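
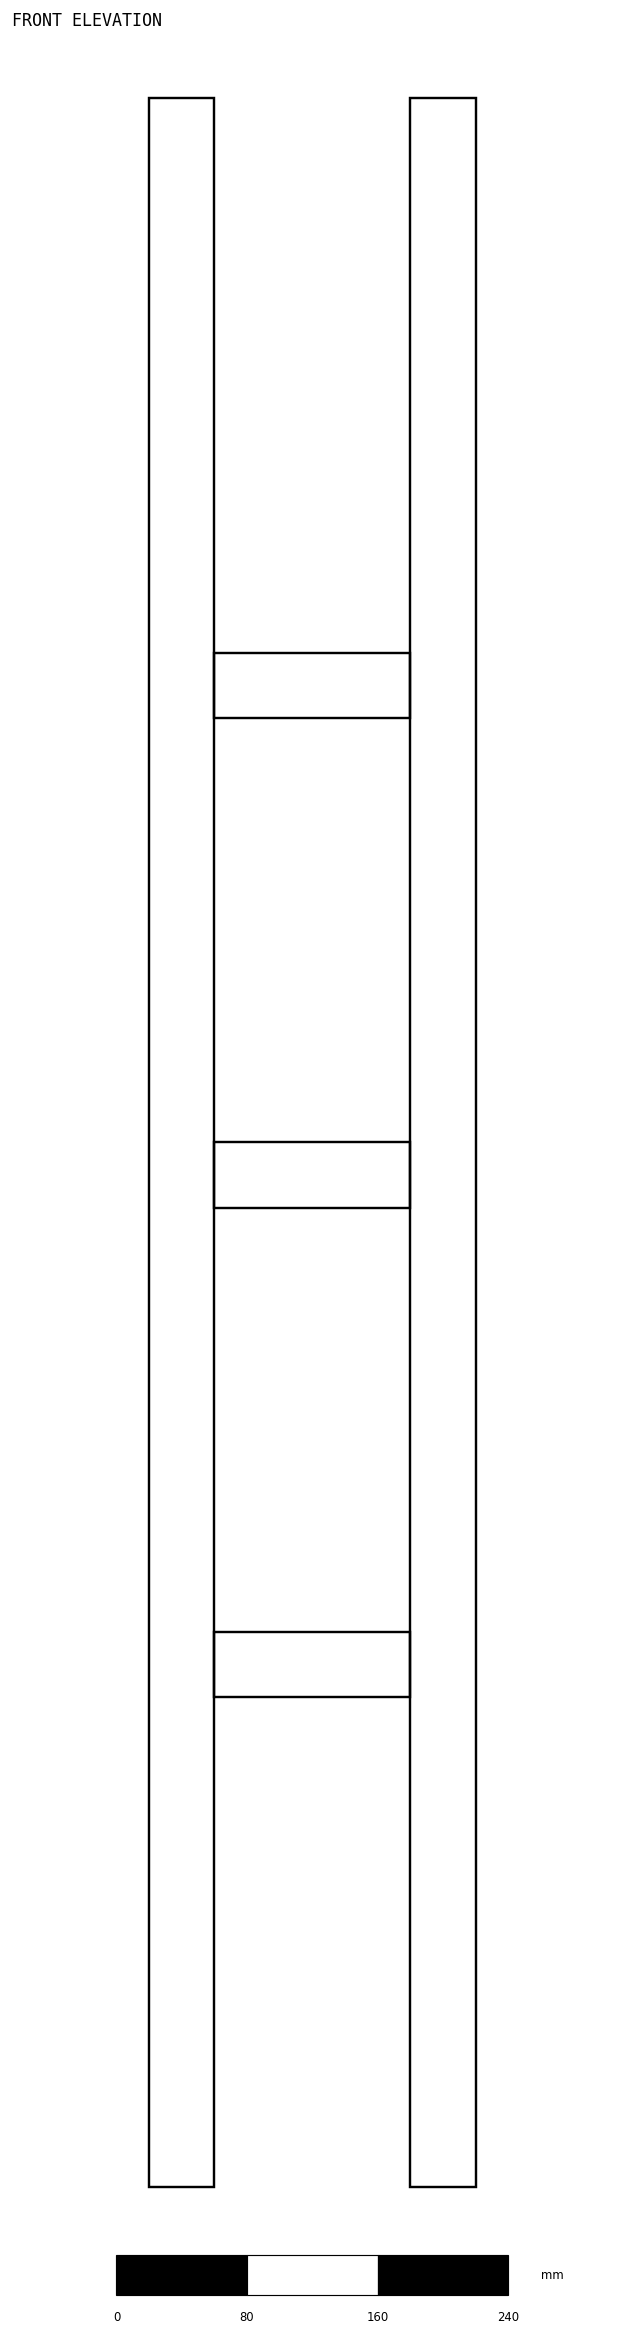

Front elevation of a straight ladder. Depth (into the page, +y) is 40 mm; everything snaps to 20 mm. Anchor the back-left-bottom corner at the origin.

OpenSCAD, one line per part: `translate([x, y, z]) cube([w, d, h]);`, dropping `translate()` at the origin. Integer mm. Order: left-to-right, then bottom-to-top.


cube([40, 40, 1280]);
translate([40, 0, 300]) cube([120, 40, 40]);
translate([40, 0, 600]) cube([120, 40, 40]);
translate([40, 0, 900]) cube([120, 40, 40]);
translate([160, 0, 0]) cube([40, 40, 1280]);


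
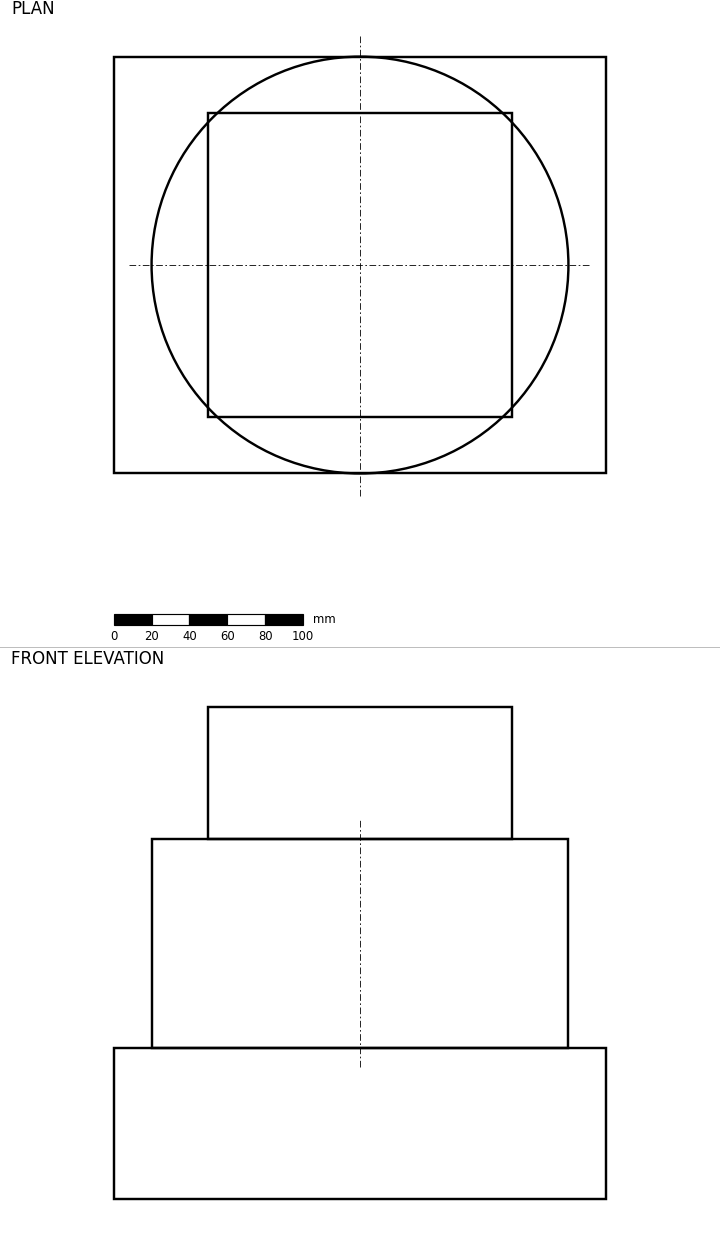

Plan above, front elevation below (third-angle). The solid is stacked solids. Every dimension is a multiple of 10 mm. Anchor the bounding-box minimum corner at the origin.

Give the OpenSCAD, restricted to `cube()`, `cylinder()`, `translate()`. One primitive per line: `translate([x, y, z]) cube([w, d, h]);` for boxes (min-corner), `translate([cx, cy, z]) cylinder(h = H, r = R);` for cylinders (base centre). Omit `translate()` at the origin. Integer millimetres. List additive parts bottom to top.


cube([260, 220, 80]);
translate([130, 110, 80]) cylinder(h = 110, r = 110);
translate([50, 30, 190]) cube([160, 160, 70]);


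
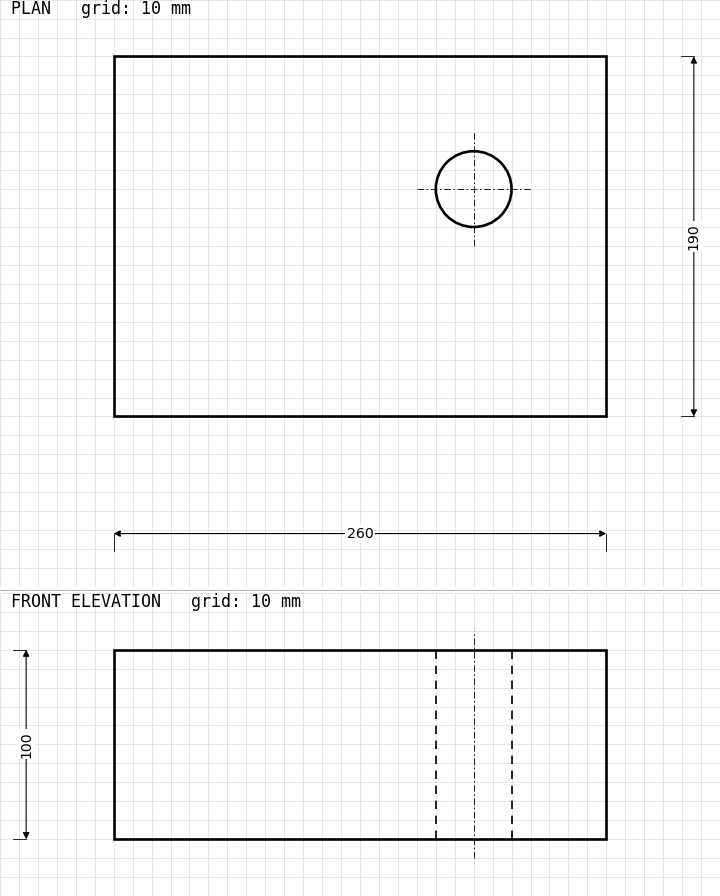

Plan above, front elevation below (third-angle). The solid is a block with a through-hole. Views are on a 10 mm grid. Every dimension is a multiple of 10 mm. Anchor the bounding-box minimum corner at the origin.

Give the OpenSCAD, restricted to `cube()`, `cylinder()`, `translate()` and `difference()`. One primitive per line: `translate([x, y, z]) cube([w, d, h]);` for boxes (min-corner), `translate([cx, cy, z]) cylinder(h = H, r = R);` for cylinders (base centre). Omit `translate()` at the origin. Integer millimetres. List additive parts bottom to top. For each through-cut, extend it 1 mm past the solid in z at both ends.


difference() {
  cube([260, 190, 100]);
  translate([190, 120, -1]) cylinder(h = 102, r = 20);
}


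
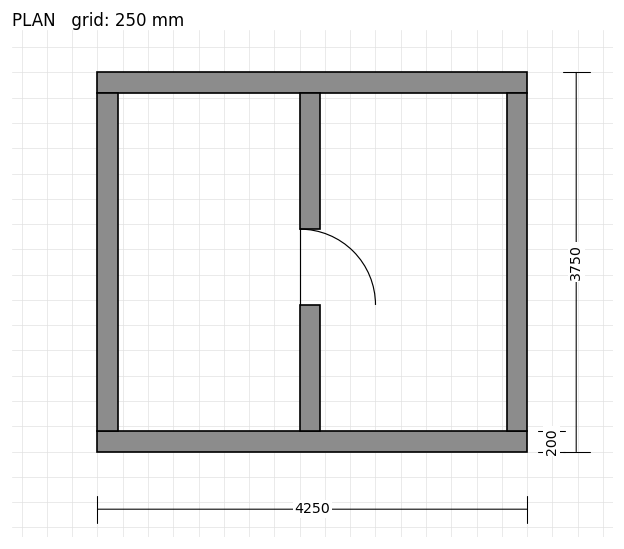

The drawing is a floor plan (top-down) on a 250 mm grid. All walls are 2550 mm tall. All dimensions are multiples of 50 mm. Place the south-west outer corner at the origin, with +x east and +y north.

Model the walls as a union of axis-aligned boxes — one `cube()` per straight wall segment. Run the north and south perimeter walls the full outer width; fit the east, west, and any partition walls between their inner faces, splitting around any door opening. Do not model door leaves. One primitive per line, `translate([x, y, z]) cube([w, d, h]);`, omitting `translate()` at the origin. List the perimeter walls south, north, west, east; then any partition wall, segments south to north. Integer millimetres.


cube([4250, 200, 2550]);
translate([0, 3550, 0]) cube([4250, 200, 2550]);
translate([0, 200, 0]) cube([200, 3350, 2550]);
translate([4050, 200, 0]) cube([200, 3350, 2550]);
translate([2000, 200, 0]) cube([200, 1250, 2550]);
translate([2000, 2200, 0]) cube([200, 1350, 2550]);


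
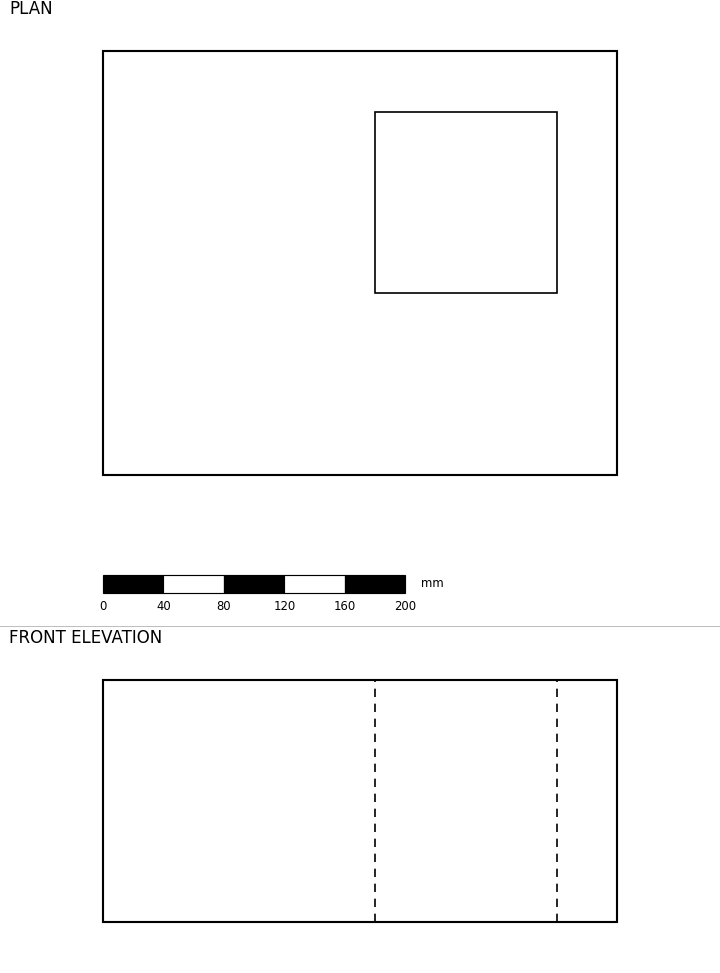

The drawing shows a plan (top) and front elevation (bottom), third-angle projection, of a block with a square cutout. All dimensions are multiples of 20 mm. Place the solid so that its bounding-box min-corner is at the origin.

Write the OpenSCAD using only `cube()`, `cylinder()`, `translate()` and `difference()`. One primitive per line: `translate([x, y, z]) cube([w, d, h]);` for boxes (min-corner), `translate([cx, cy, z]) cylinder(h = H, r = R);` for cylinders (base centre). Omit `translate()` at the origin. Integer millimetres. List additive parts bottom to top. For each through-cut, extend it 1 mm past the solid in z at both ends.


difference() {
  cube([340, 280, 160]);
  translate([180, 120, -1]) cube([120, 120, 162]);
}


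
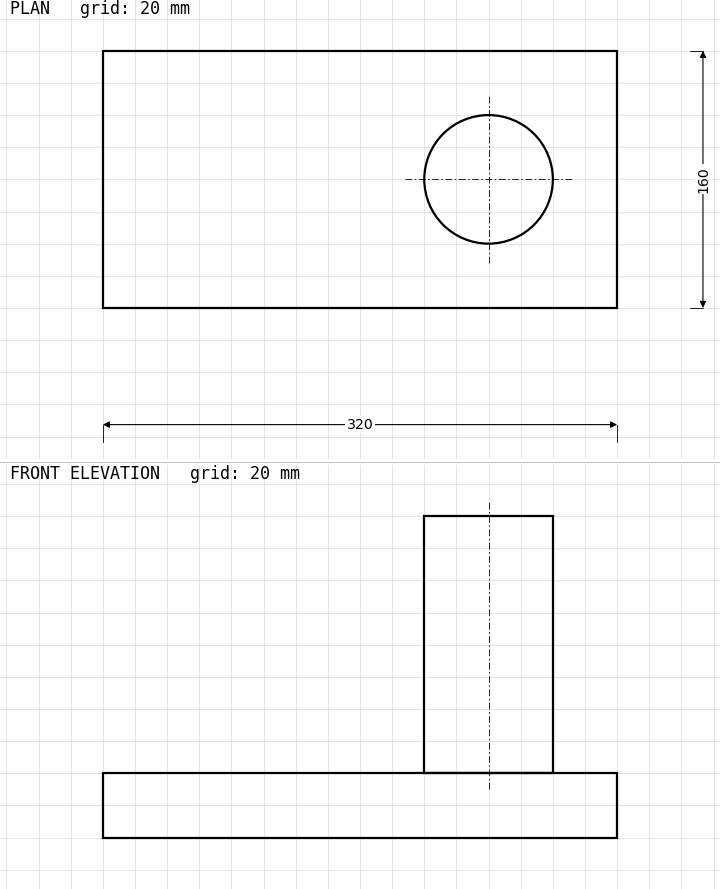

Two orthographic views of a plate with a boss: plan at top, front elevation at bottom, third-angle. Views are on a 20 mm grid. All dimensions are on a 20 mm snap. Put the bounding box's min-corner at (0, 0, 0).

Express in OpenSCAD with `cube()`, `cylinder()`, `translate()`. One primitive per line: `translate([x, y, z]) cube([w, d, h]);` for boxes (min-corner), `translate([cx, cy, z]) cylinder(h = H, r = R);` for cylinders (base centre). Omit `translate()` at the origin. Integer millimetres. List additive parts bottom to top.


cube([320, 160, 40]);
translate([240, 80, 40]) cylinder(h = 160, r = 40);


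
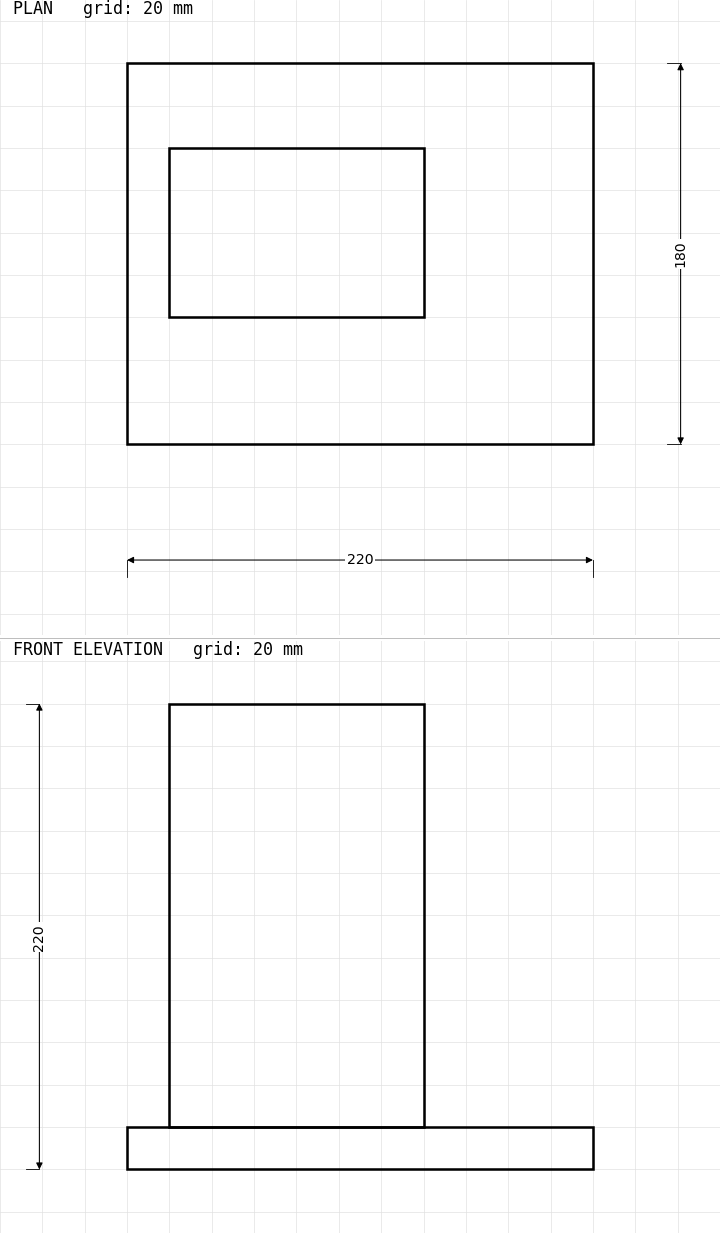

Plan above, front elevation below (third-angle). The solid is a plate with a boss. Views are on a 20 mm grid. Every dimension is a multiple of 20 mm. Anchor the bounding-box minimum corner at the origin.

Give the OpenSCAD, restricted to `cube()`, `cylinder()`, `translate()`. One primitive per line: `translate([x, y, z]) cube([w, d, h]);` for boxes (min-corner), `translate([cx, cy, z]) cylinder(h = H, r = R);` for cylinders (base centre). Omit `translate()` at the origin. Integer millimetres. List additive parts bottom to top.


cube([220, 180, 20]);
translate([20, 60, 20]) cube([120, 80, 200]);


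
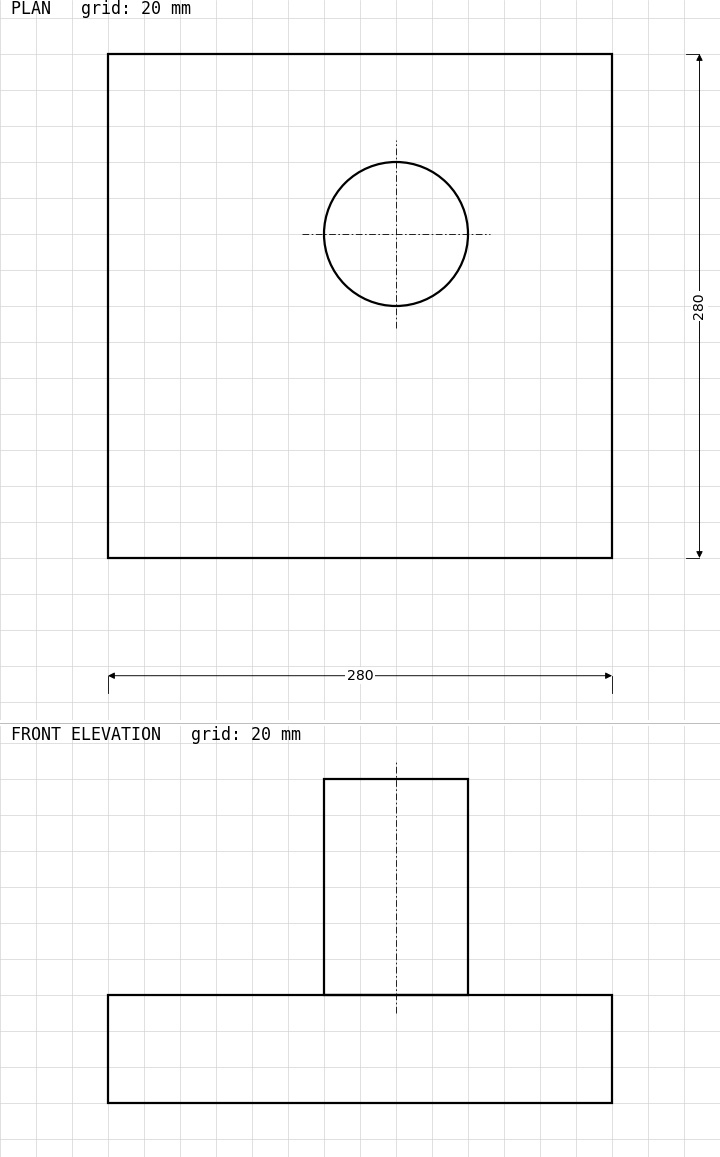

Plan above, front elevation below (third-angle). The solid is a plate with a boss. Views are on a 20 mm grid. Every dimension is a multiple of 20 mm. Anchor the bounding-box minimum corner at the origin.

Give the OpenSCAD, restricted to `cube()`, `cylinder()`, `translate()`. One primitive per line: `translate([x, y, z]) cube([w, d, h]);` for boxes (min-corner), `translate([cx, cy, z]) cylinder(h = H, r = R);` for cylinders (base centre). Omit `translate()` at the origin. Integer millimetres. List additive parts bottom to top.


cube([280, 280, 60]);
translate([160, 180, 60]) cylinder(h = 120, r = 40);


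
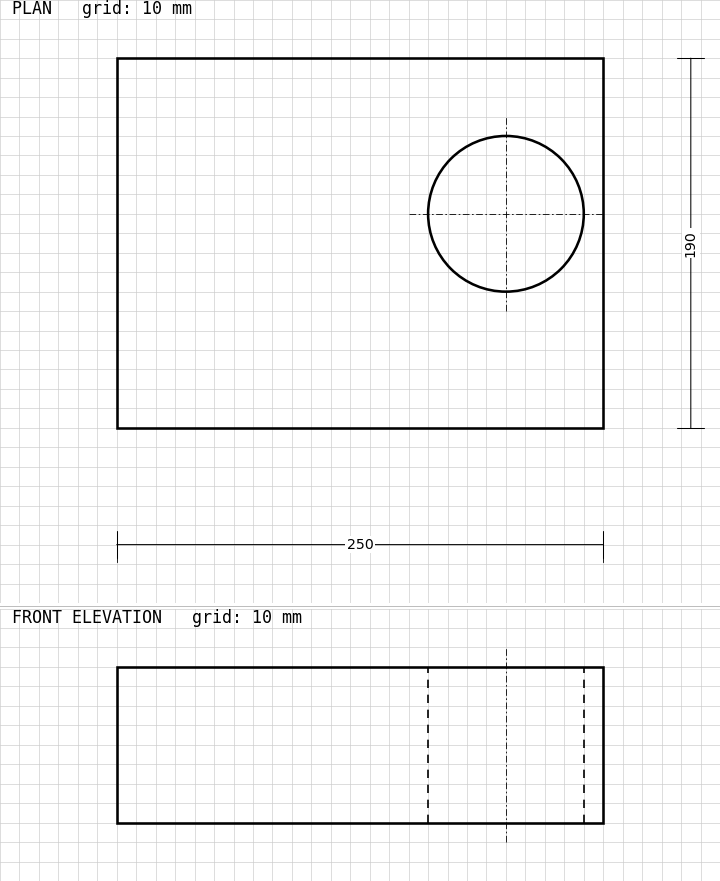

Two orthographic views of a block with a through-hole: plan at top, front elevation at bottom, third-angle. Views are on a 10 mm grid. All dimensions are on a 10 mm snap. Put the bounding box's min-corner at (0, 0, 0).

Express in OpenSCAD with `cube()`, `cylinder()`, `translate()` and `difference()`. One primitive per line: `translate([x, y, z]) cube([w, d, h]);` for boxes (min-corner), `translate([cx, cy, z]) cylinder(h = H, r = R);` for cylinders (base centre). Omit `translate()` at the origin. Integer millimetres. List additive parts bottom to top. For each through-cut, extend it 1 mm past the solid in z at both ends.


difference() {
  cube([250, 190, 80]);
  translate([200, 110, -1]) cylinder(h = 82, r = 40);
}


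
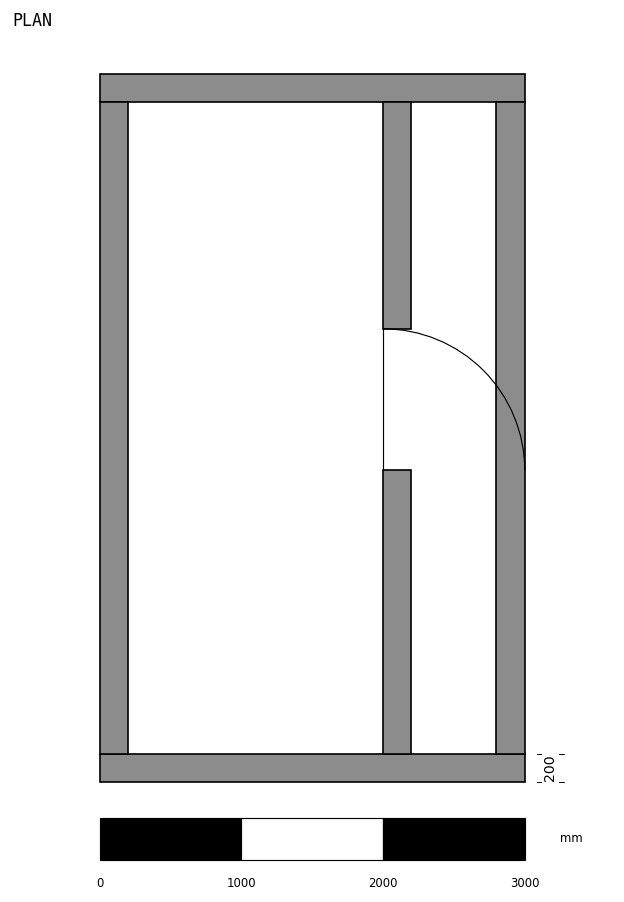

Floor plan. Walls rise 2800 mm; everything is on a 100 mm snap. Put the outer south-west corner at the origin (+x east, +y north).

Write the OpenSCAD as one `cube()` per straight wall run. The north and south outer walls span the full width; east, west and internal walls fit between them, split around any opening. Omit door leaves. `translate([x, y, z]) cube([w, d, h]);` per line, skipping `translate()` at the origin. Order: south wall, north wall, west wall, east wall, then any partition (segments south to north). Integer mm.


cube([3000, 200, 2800]);
translate([0, 4800, 0]) cube([3000, 200, 2800]);
translate([0, 200, 0]) cube([200, 4600, 2800]);
translate([2800, 200, 0]) cube([200, 4600, 2800]);
translate([2000, 200, 0]) cube([200, 2000, 2800]);
translate([2000, 3200, 0]) cube([200, 1600, 2800]);


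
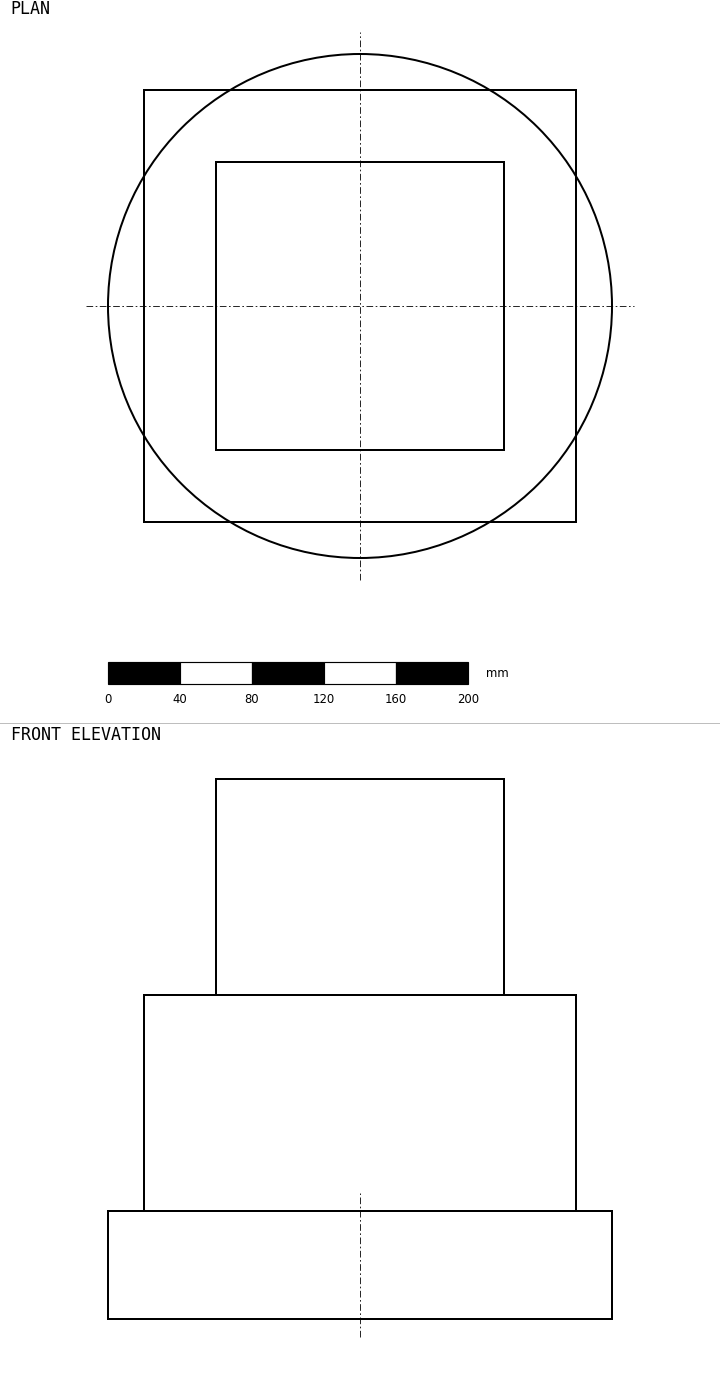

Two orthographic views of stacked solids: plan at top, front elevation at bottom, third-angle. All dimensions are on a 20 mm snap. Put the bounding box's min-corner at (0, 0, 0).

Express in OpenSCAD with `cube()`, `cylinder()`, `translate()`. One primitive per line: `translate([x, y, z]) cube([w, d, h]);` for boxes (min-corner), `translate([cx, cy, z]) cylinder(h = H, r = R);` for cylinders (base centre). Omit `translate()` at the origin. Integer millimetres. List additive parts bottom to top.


translate([140, 140, 0]) cylinder(h = 60, r = 140);
translate([20, 20, 60]) cube([240, 240, 120]);
translate([60, 60, 180]) cube([160, 160, 120]);


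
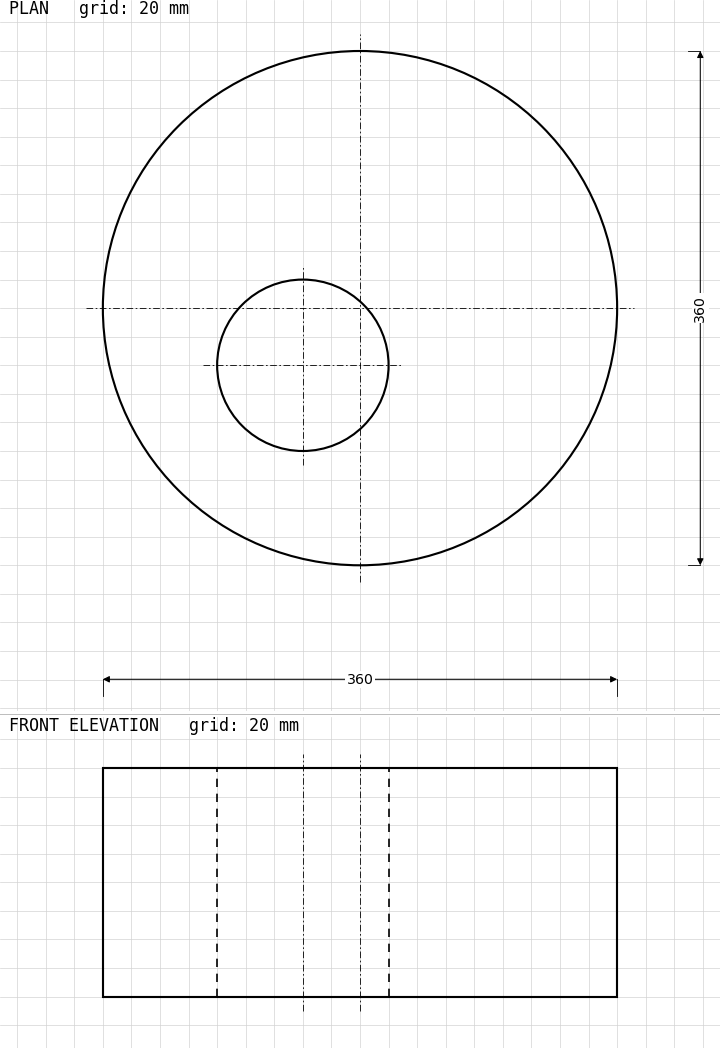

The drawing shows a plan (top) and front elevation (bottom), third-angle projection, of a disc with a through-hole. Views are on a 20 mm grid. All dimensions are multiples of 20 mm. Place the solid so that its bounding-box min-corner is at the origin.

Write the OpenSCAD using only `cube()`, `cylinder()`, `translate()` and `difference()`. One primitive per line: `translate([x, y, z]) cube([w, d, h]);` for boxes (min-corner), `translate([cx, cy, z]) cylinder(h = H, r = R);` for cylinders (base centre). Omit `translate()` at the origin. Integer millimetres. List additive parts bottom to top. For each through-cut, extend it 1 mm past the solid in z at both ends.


difference() {
  translate([180, 180, 0]) cylinder(h = 160, r = 180);
  translate([140, 140, -1]) cylinder(h = 162, r = 60);
}


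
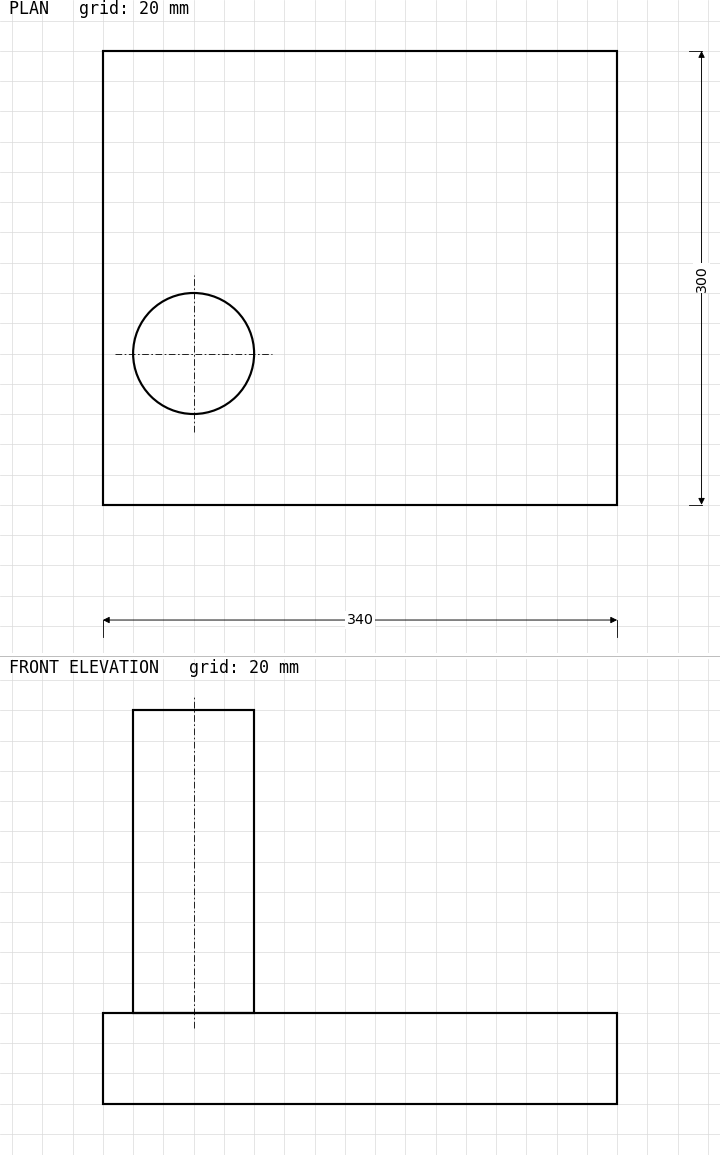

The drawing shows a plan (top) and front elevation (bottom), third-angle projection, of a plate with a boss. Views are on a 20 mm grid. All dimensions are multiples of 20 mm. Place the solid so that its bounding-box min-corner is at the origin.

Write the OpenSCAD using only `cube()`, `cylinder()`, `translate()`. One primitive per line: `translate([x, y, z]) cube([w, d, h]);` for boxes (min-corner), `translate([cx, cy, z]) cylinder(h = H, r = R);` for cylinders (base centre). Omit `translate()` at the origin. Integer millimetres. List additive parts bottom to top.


cube([340, 300, 60]);
translate([60, 100, 60]) cylinder(h = 200, r = 40);


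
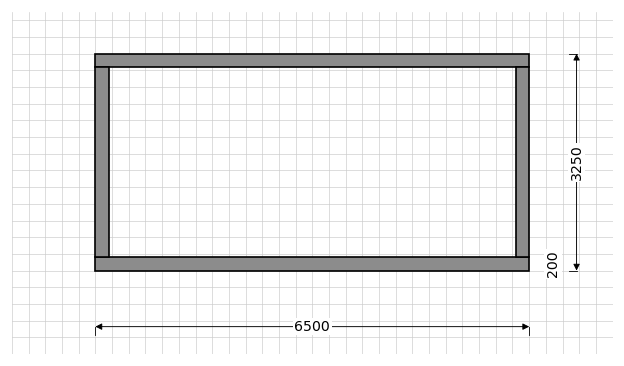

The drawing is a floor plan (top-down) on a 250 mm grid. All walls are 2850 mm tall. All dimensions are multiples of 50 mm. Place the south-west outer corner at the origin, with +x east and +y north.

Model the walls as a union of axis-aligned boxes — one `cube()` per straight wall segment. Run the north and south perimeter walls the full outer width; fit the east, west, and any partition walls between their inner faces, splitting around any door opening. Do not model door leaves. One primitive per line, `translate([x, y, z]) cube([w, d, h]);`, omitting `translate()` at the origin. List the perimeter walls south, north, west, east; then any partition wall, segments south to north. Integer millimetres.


cube([6500, 200, 2850]);
translate([0, 3050, 0]) cube([6500, 200, 2850]);
translate([0, 200, 0]) cube([200, 2850, 2850]);
translate([6300, 200, 0]) cube([200, 2850, 2850]);


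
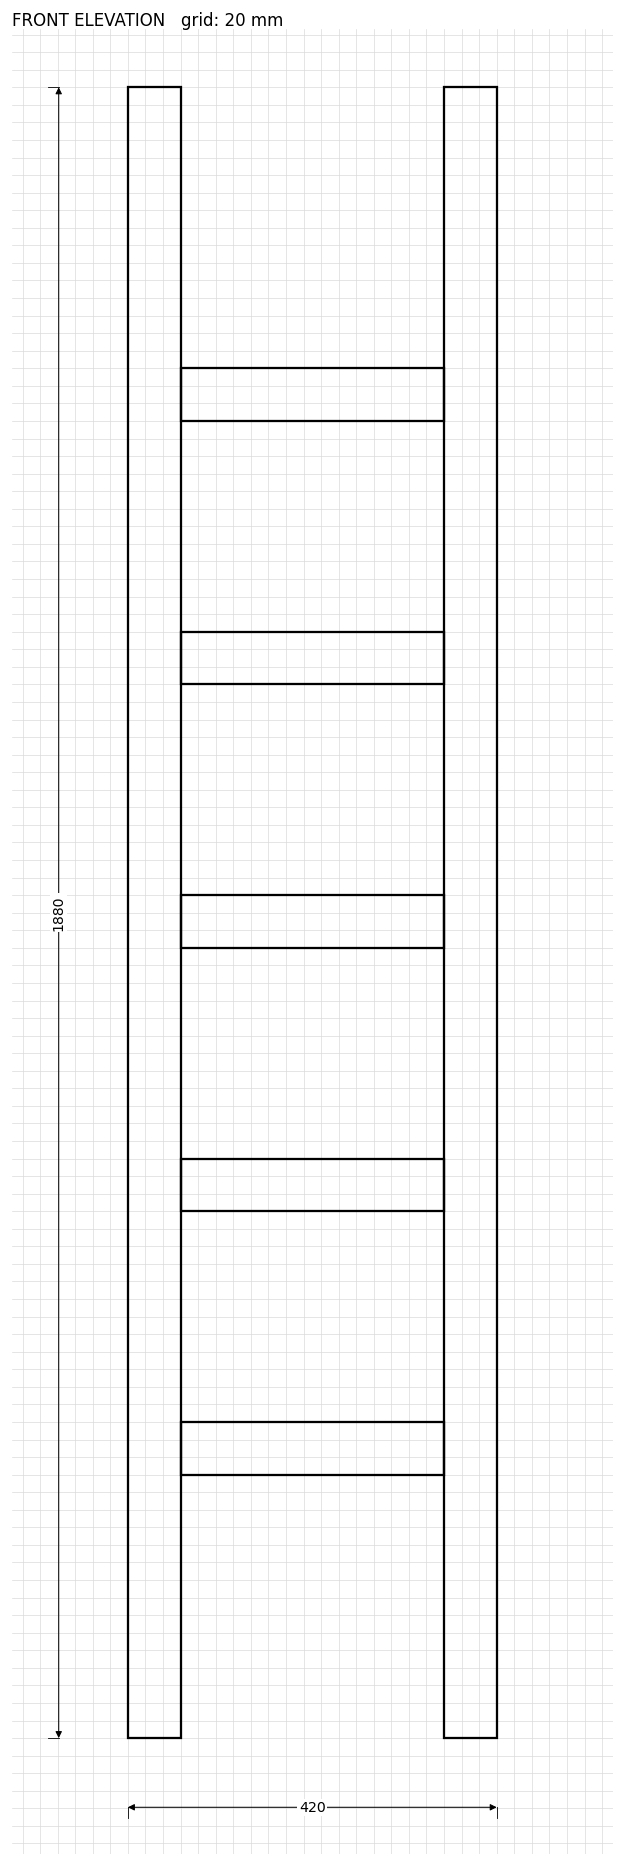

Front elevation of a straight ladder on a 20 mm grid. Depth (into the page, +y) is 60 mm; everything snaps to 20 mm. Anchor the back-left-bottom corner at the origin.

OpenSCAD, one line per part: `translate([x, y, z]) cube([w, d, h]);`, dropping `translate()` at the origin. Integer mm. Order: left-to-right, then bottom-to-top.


cube([60, 60, 1880]);
translate([60, 0, 300]) cube([300, 60, 60]);
translate([60, 0, 600]) cube([300, 60, 60]);
translate([60, 0, 900]) cube([300, 60, 60]);
translate([60, 0, 1200]) cube([300, 60, 60]);
translate([60, 0, 1500]) cube([300, 60, 60]);
translate([360, 0, 0]) cube([60, 60, 1880]);


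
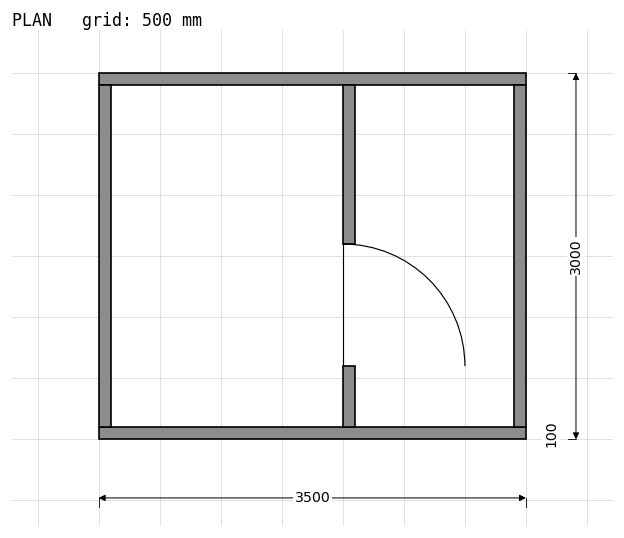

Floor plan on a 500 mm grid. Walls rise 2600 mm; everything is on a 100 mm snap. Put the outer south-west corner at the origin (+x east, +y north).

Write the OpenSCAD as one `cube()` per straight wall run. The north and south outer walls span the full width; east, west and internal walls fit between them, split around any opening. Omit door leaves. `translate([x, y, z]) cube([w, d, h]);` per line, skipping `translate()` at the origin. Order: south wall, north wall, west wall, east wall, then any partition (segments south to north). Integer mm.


cube([3500, 100, 2600]);
translate([0, 2900, 0]) cube([3500, 100, 2600]);
translate([0, 100, 0]) cube([100, 2800, 2600]);
translate([3400, 100, 0]) cube([100, 2800, 2600]);
translate([2000, 100, 0]) cube([100, 500, 2600]);
translate([2000, 1600, 0]) cube([100, 1300, 2600]);


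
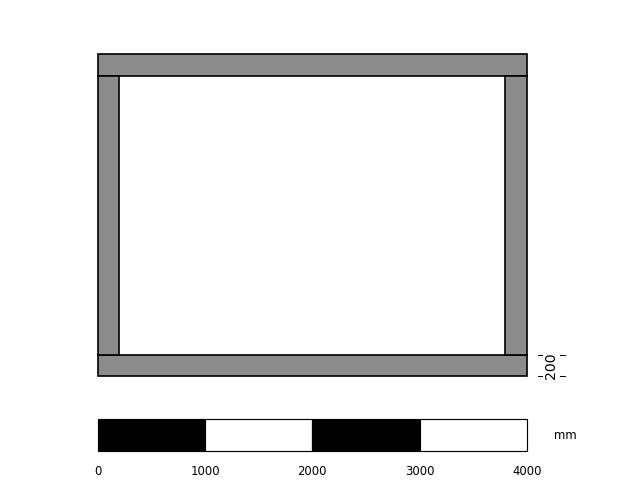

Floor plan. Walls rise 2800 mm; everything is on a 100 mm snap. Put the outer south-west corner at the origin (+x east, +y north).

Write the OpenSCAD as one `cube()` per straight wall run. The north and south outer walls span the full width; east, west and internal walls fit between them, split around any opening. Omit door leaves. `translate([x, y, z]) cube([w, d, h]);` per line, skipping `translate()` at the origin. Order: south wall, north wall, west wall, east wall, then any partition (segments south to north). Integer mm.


cube([4000, 200, 2800]);
translate([0, 2800, 0]) cube([4000, 200, 2800]);
translate([0, 200, 0]) cube([200, 2600, 2800]);
translate([3800, 200, 0]) cube([200, 2600, 2800]);


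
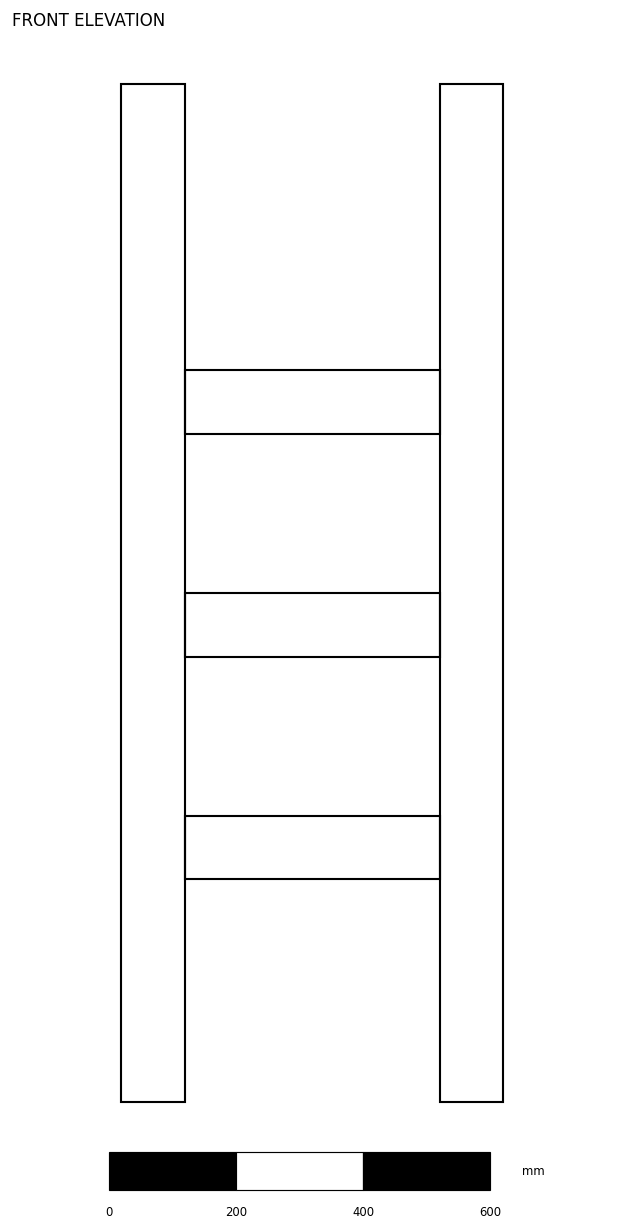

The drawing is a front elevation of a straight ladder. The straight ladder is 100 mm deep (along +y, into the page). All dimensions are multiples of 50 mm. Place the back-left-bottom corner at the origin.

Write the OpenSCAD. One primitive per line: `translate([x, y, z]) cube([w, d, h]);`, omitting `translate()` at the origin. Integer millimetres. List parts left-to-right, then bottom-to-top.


cube([100, 100, 1600]);
translate([100, 0, 350]) cube([400, 100, 100]);
translate([100, 0, 700]) cube([400, 100, 100]);
translate([100, 0, 1050]) cube([400, 100, 100]);
translate([500, 0, 0]) cube([100, 100, 1600]);


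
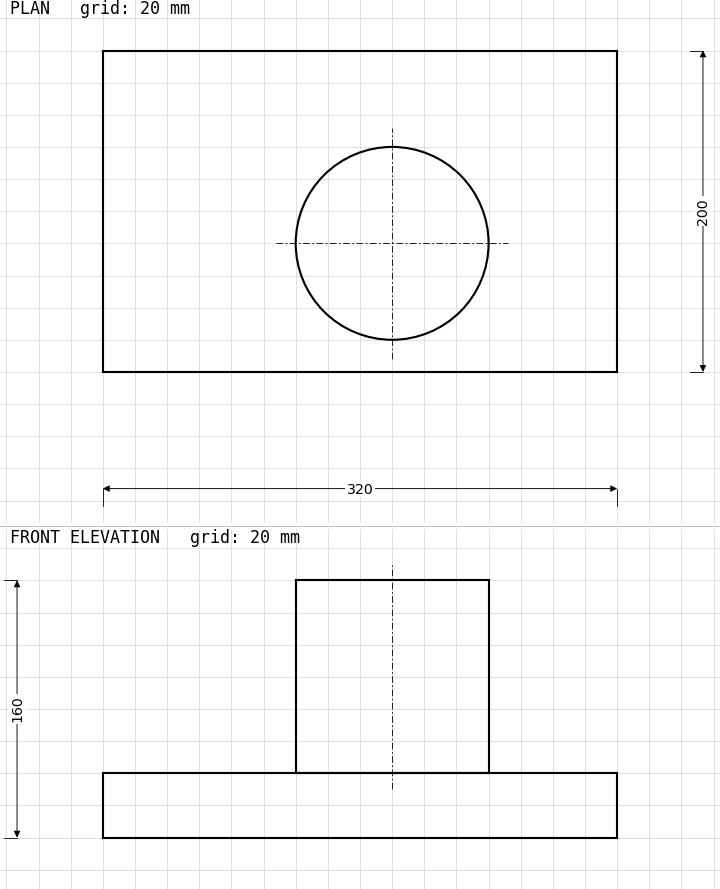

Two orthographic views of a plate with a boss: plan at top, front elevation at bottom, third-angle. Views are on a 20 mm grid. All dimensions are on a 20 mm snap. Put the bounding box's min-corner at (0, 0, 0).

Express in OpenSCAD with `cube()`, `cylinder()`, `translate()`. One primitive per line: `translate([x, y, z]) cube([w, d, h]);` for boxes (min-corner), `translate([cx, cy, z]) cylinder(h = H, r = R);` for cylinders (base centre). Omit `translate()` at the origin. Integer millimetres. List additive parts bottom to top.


cube([320, 200, 40]);
translate([180, 80, 40]) cylinder(h = 120, r = 60);


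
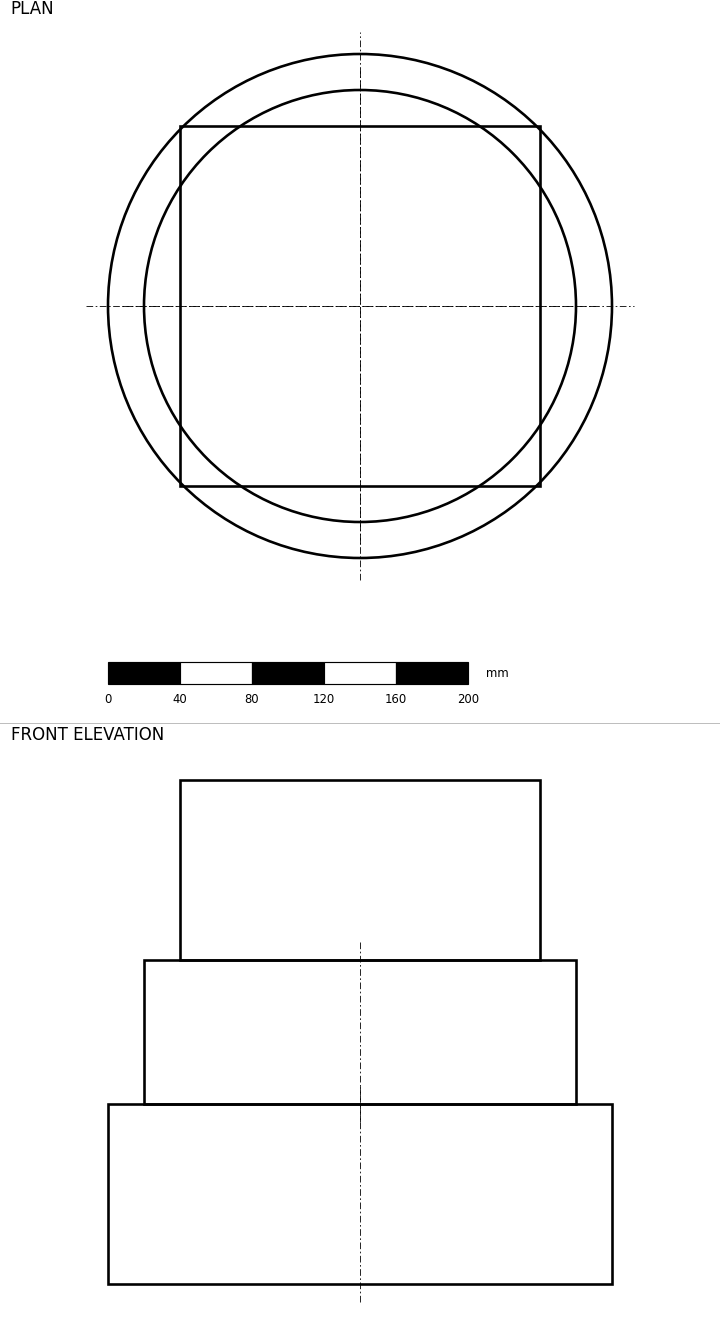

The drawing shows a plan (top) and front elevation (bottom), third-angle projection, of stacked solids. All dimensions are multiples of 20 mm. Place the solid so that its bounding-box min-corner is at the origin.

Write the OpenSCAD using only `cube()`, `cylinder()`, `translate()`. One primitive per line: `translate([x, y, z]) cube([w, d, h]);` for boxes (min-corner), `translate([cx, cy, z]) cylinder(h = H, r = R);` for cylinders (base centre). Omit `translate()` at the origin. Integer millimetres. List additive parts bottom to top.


translate([140, 140, 0]) cylinder(h = 100, r = 140);
translate([140, 140, 100]) cylinder(h = 80, r = 120);
translate([40, 40, 180]) cube([200, 200, 100]);


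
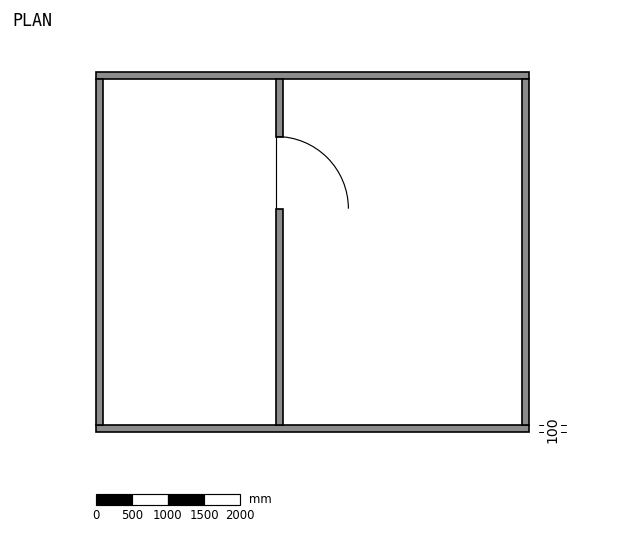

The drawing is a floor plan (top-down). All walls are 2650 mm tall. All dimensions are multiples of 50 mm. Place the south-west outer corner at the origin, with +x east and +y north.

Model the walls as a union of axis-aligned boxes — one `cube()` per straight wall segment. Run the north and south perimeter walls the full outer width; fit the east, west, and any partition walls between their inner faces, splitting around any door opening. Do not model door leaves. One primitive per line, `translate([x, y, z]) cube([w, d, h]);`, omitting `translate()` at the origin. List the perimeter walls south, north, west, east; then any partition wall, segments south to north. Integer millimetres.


cube([6000, 100, 2650]);
translate([0, 4900, 0]) cube([6000, 100, 2650]);
translate([0, 100, 0]) cube([100, 4800, 2650]);
translate([5900, 100, 0]) cube([100, 4800, 2650]);
translate([2500, 100, 0]) cube([100, 3000, 2650]);
translate([2500, 4100, 0]) cube([100, 800, 2650]);


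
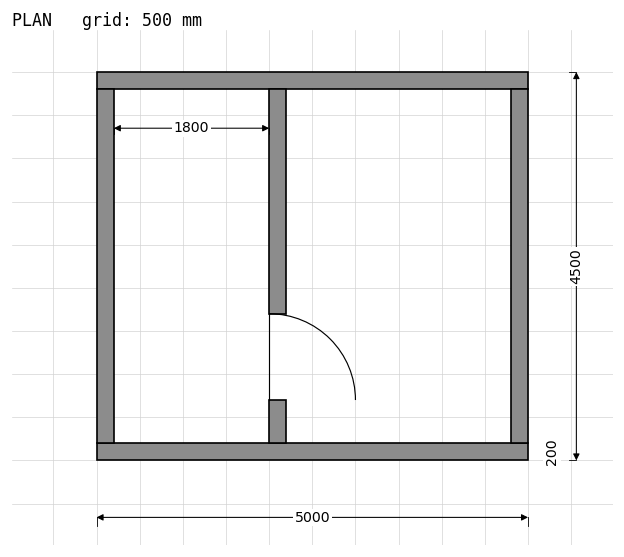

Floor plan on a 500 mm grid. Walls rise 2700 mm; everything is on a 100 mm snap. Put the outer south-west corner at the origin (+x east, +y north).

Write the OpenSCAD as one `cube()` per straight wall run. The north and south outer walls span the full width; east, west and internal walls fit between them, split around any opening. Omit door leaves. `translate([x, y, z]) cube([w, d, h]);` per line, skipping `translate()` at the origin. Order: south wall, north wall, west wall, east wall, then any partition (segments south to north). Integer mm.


cube([5000, 200, 2700]);
translate([0, 4300, 0]) cube([5000, 200, 2700]);
translate([0, 200, 0]) cube([200, 4100, 2700]);
translate([4800, 200, 0]) cube([200, 4100, 2700]);
translate([2000, 200, 0]) cube([200, 500, 2700]);
translate([2000, 1700, 0]) cube([200, 2600, 2700]);


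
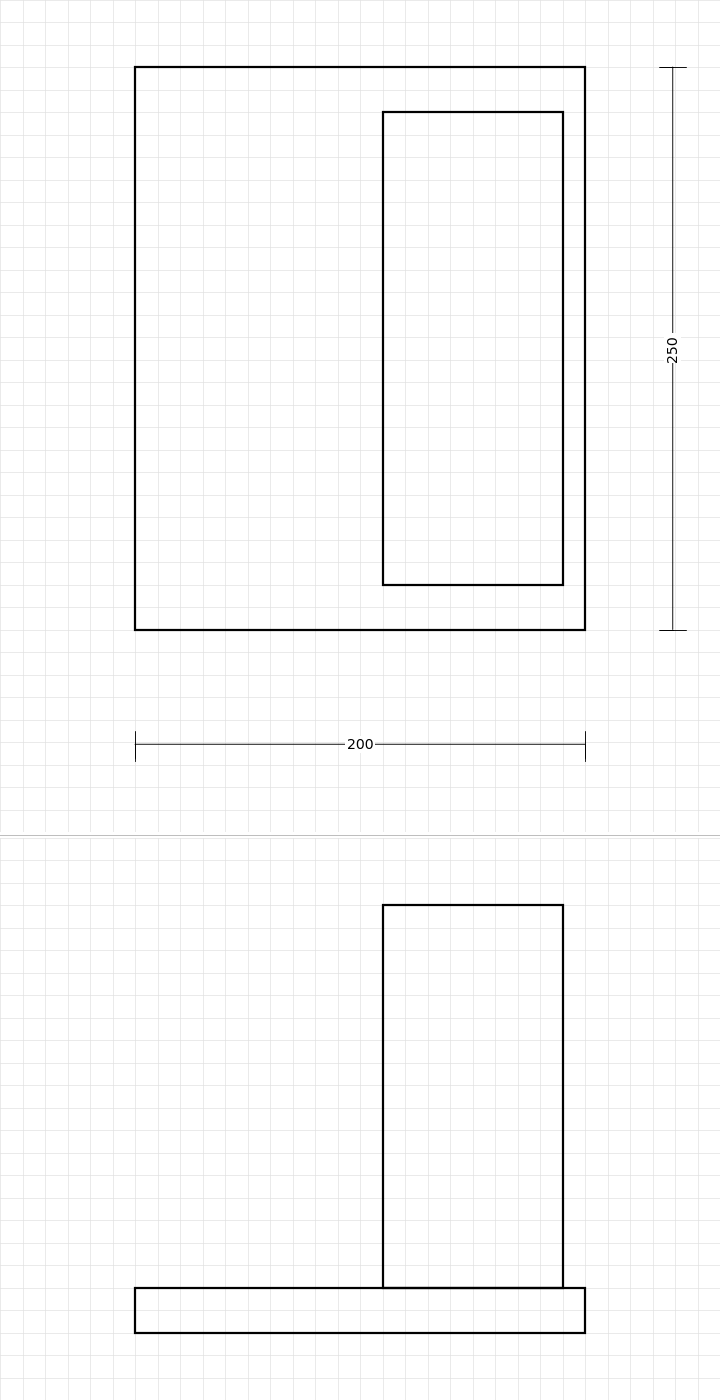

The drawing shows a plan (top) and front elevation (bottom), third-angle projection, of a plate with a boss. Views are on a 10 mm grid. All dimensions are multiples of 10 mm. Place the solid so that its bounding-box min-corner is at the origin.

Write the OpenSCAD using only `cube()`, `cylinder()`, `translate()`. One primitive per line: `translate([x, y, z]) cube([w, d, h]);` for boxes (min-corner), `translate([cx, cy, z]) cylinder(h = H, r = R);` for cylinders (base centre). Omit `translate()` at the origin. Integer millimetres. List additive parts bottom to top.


cube([200, 250, 20]);
translate([110, 20, 20]) cube([80, 210, 170]);


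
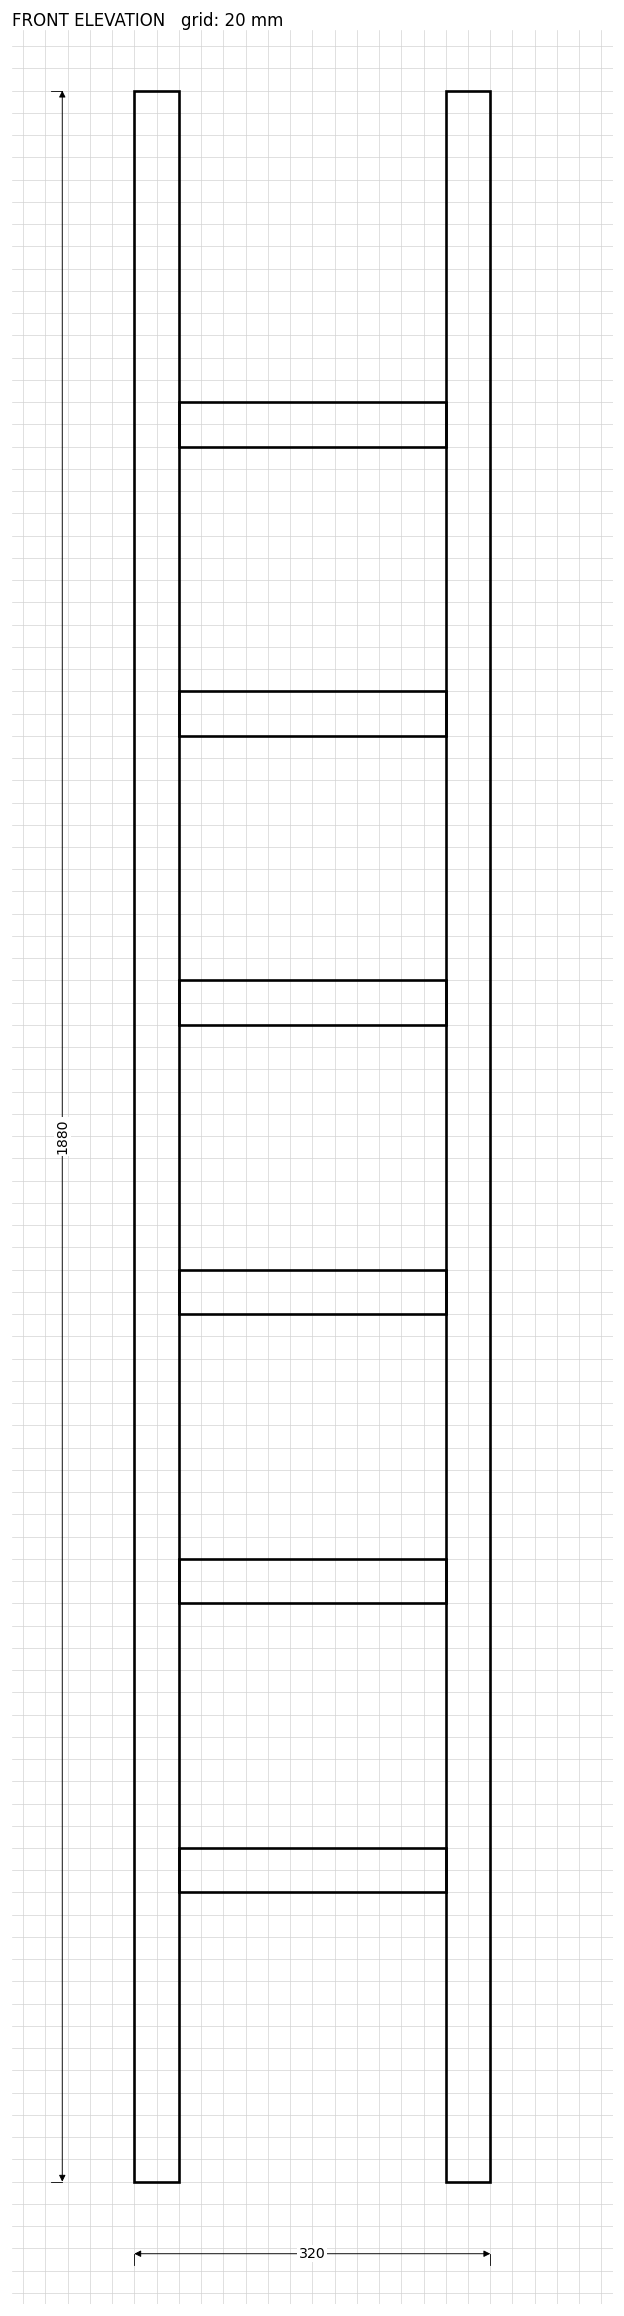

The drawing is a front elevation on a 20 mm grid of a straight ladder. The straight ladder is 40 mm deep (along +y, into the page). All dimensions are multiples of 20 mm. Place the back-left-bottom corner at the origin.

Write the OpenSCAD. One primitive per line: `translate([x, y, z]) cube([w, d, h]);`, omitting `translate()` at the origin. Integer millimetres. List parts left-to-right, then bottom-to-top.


cube([40, 40, 1880]);
translate([40, 0, 260]) cube([240, 40, 40]);
translate([40, 0, 520]) cube([240, 40, 40]);
translate([40, 0, 780]) cube([240, 40, 40]);
translate([40, 0, 1040]) cube([240, 40, 40]);
translate([40, 0, 1300]) cube([240, 40, 40]);
translate([40, 0, 1560]) cube([240, 40, 40]);
translate([280, 0, 0]) cube([40, 40, 1880]);


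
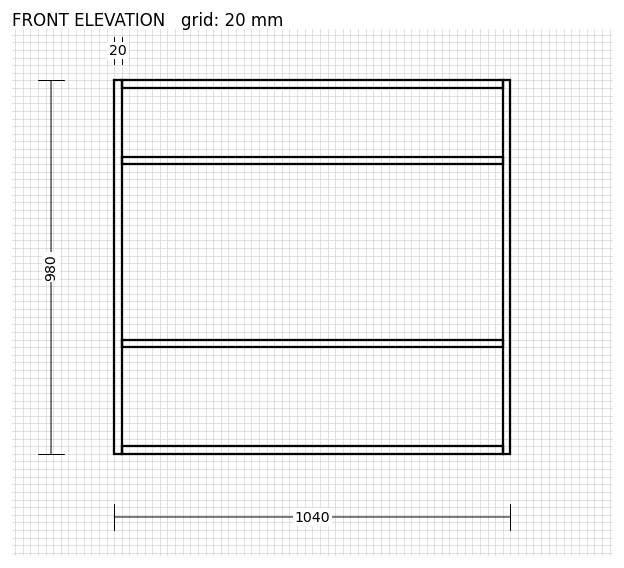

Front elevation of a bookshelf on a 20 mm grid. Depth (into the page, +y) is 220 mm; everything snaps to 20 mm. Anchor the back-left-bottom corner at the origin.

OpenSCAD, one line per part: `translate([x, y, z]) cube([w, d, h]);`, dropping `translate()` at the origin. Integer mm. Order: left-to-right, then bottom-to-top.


cube([20, 220, 980]);
translate([20, 0, 0]) cube([1000, 220, 20]);
translate([20, 0, 280]) cube([1000, 220, 20]);
translate([20, 0, 760]) cube([1000, 220, 20]);
translate([20, 0, 960]) cube([1000, 220, 20]);
translate([1020, 0, 0]) cube([20, 220, 980]);


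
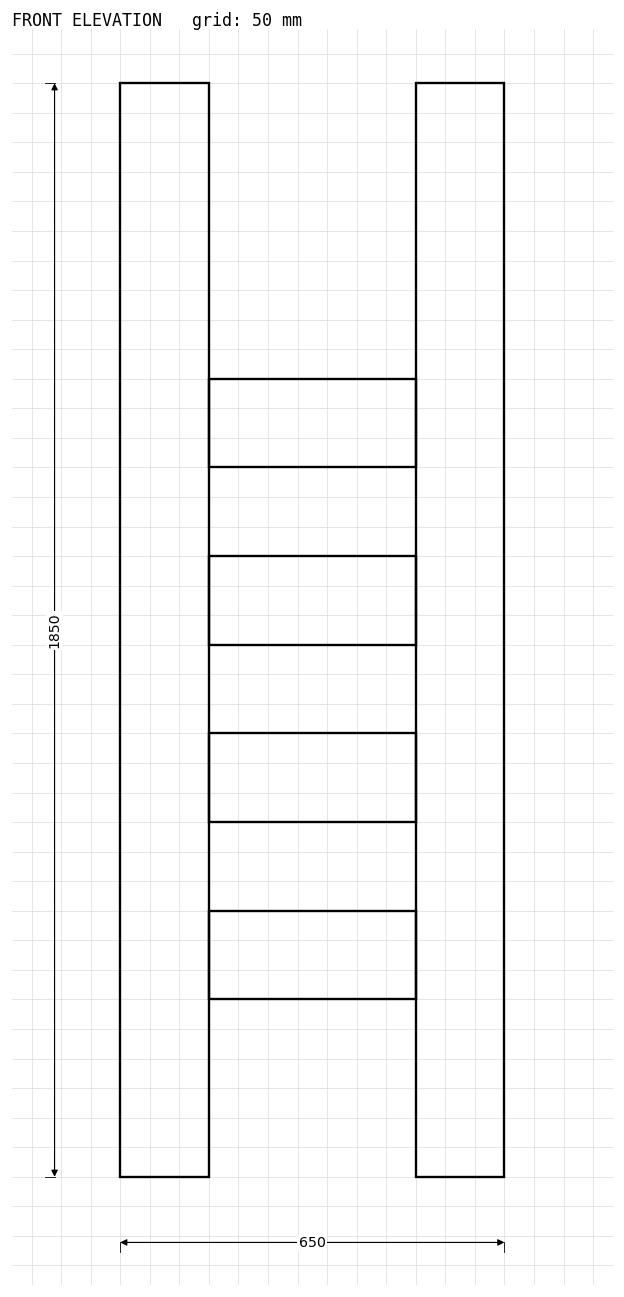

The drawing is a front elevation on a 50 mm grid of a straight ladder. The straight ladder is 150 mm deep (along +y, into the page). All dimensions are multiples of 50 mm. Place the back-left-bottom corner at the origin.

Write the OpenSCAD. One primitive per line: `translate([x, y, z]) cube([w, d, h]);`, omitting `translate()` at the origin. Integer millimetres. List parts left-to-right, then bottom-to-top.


cube([150, 150, 1850]);
translate([150, 0, 300]) cube([350, 150, 150]);
translate([150, 0, 600]) cube([350, 150, 150]);
translate([150, 0, 900]) cube([350, 150, 150]);
translate([150, 0, 1200]) cube([350, 150, 150]);
translate([500, 0, 0]) cube([150, 150, 1850]);


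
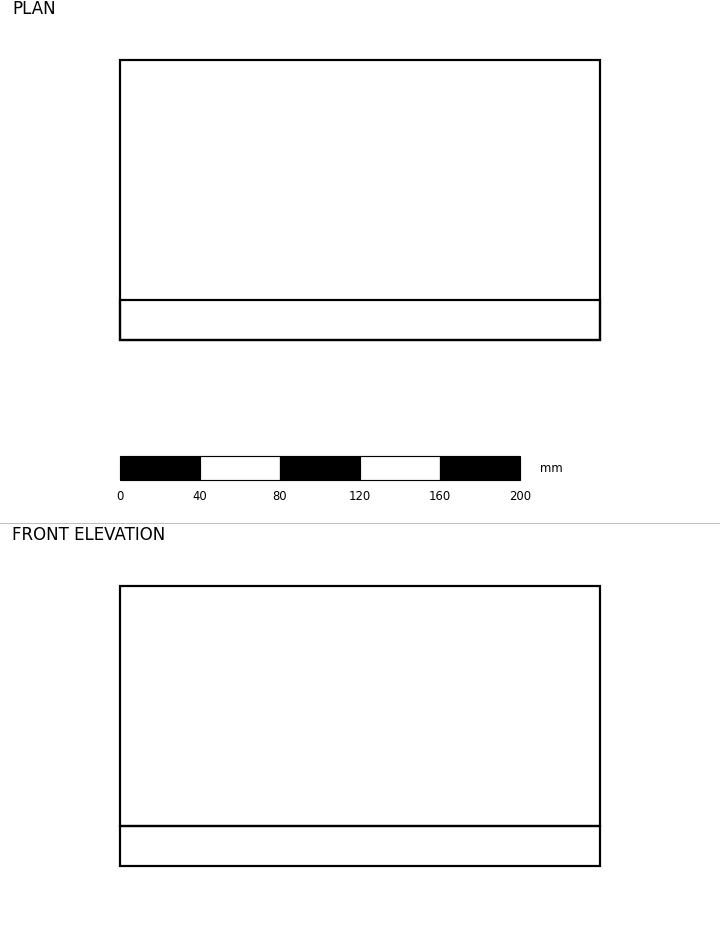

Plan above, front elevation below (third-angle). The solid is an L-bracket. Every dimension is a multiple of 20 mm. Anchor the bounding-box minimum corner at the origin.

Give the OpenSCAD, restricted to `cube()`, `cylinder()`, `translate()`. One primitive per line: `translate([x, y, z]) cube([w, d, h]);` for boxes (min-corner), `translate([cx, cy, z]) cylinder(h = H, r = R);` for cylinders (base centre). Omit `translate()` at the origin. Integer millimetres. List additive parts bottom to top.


cube([240, 140, 20]);
translate([0, 0, 20]) cube([240, 20, 120]);


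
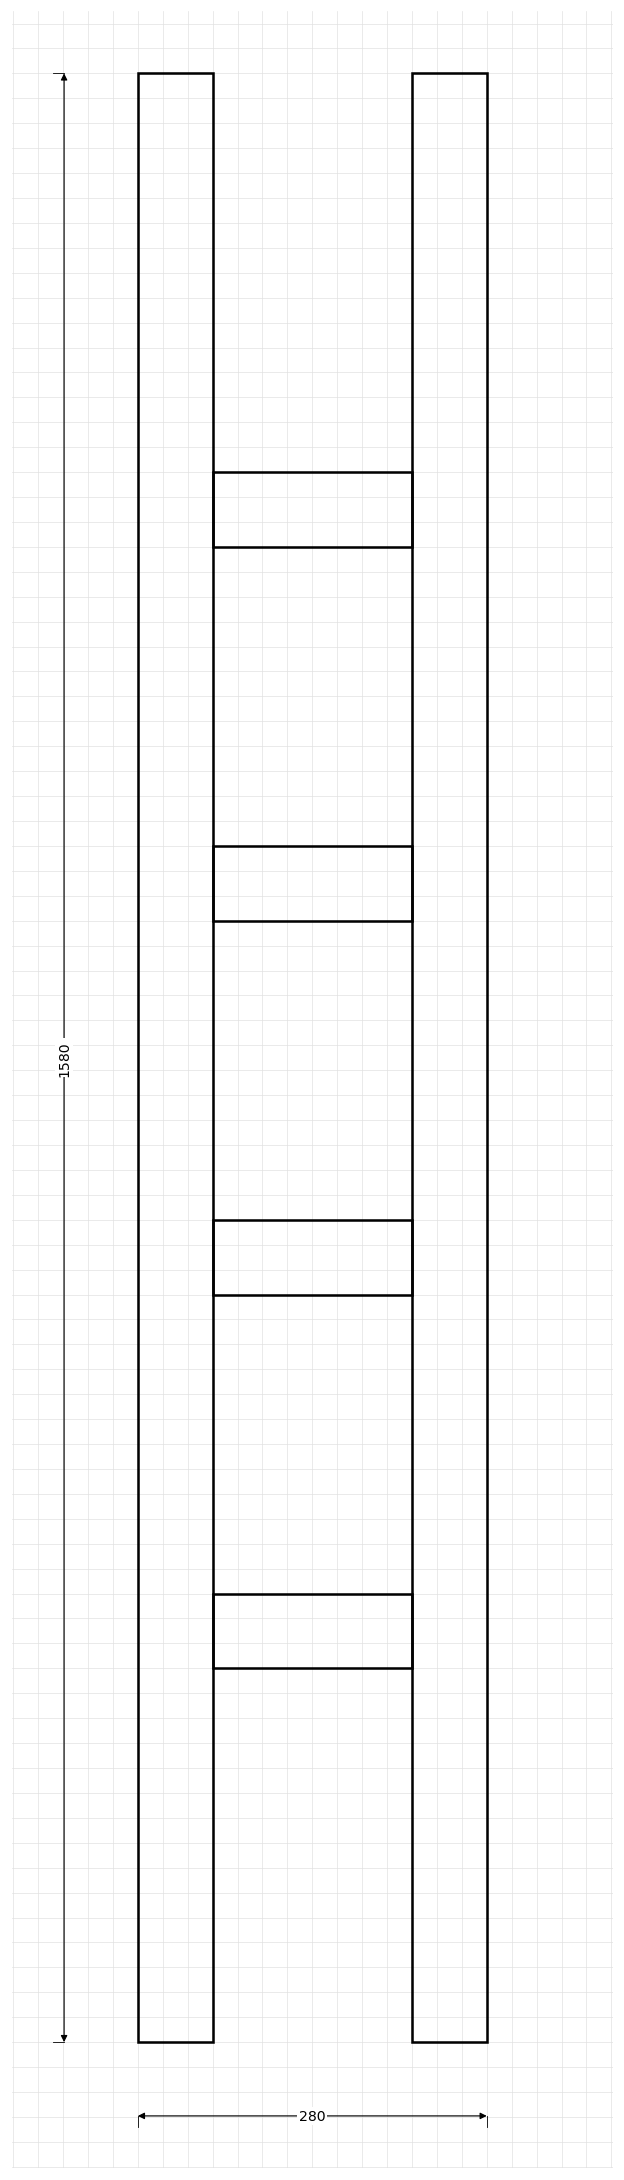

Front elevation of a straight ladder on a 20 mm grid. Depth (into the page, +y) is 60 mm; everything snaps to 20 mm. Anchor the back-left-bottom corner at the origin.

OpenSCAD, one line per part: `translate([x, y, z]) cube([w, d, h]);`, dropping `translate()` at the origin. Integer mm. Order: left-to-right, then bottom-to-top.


cube([60, 60, 1580]);
translate([60, 0, 300]) cube([160, 60, 60]);
translate([60, 0, 600]) cube([160, 60, 60]);
translate([60, 0, 900]) cube([160, 60, 60]);
translate([60, 0, 1200]) cube([160, 60, 60]);
translate([220, 0, 0]) cube([60, 60, 1580]);


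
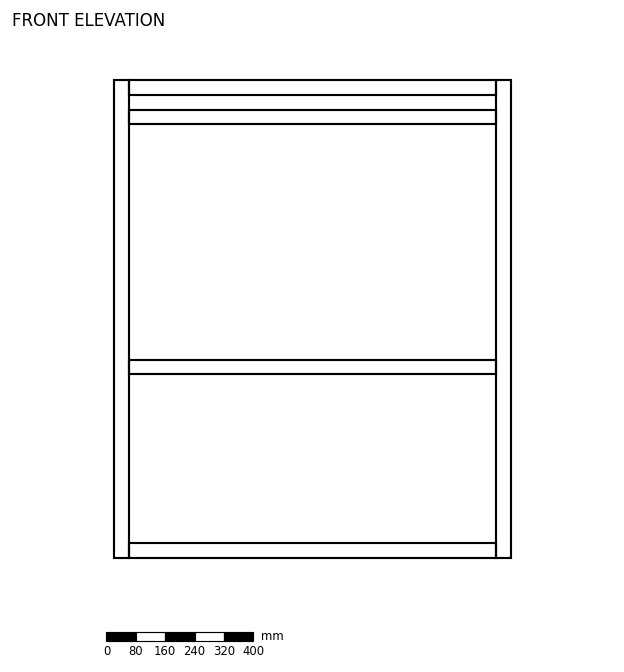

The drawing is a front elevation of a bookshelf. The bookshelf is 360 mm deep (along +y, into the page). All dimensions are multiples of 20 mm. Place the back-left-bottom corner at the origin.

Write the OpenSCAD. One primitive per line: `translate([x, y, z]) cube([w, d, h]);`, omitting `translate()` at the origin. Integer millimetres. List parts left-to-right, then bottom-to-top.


cube([40, 360, 1300]);
translate([40, 0, 0]) cube([1000, 360, 40]);
translate([40, 0, 500]) cube([1000, 360, 40]);
translate([40, 0, 1180]) cube([1000, 360, 40]);
translate([40, 0, 1260]) cube([1000, 360, 40]);
translate([1040, 0, 0]) cube([40, 360, 1300]);


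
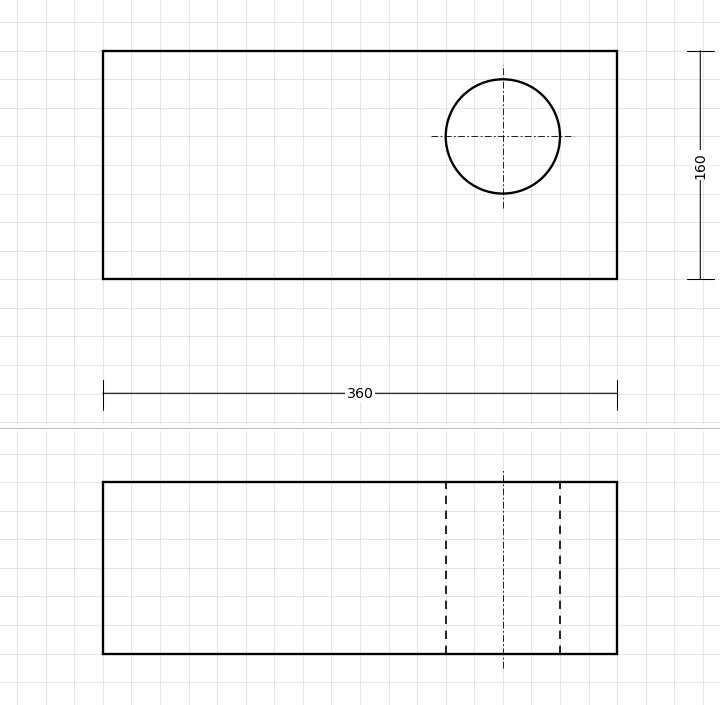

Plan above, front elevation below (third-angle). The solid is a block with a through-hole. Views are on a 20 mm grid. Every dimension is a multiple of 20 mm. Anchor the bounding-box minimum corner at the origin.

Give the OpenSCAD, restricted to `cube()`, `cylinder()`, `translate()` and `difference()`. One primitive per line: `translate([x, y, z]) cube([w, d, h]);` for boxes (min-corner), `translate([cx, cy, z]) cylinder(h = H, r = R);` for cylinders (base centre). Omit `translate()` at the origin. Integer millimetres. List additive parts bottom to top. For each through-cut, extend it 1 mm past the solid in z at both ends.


difference() {
  cube([360, 160, 120]);
  translate([280, 100, -1]) cylinder(h = 122, r = 40);
}


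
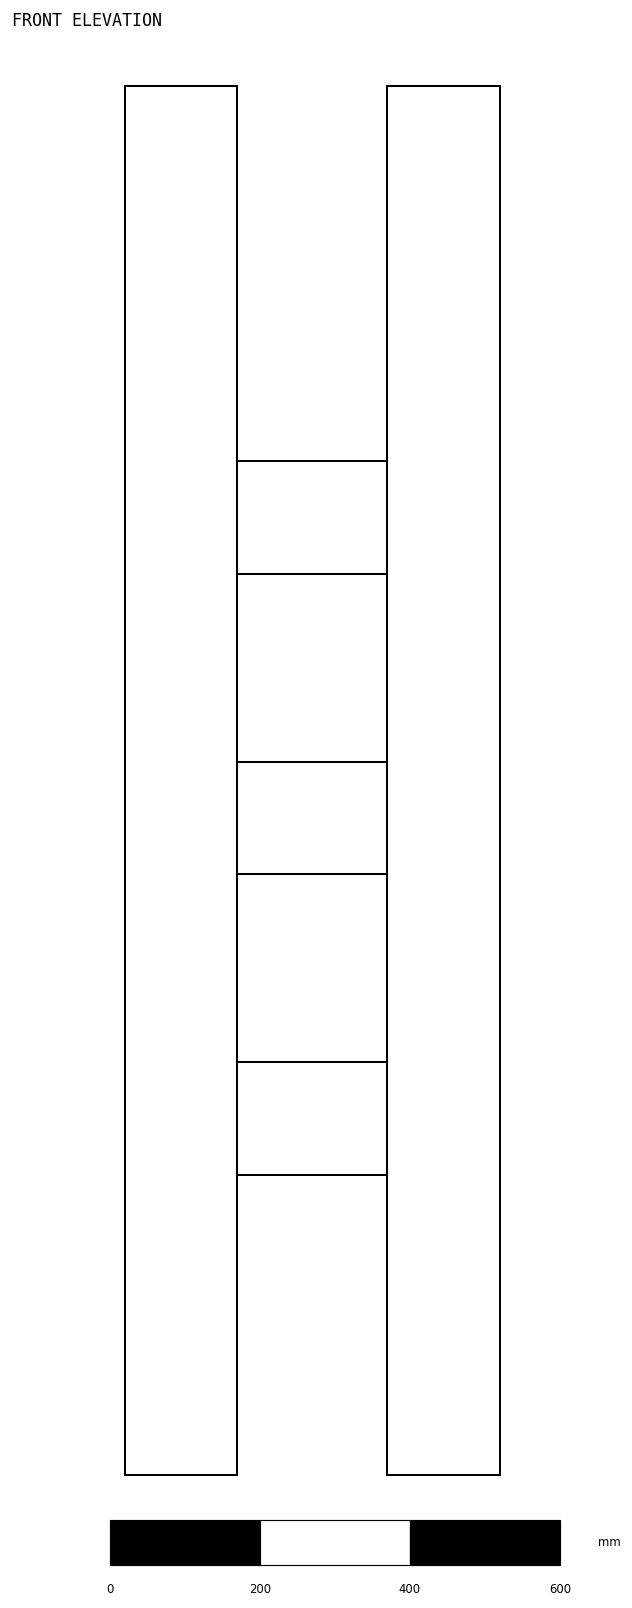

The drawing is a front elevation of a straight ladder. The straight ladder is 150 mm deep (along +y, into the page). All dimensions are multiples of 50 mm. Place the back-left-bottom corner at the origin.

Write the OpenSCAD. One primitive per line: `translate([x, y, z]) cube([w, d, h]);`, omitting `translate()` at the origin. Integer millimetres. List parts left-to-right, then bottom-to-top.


cube([150, 150, 1850]);
translate([150, 0, 400]) cube([200, 150, 150]);
translate([150, 0, 800]) cube([200, 150, 150]);
translate([150, 0, 1200]) cube([200, 150, 150]);
translate([350, 0, 0]) cube([150, 150, 1850]);


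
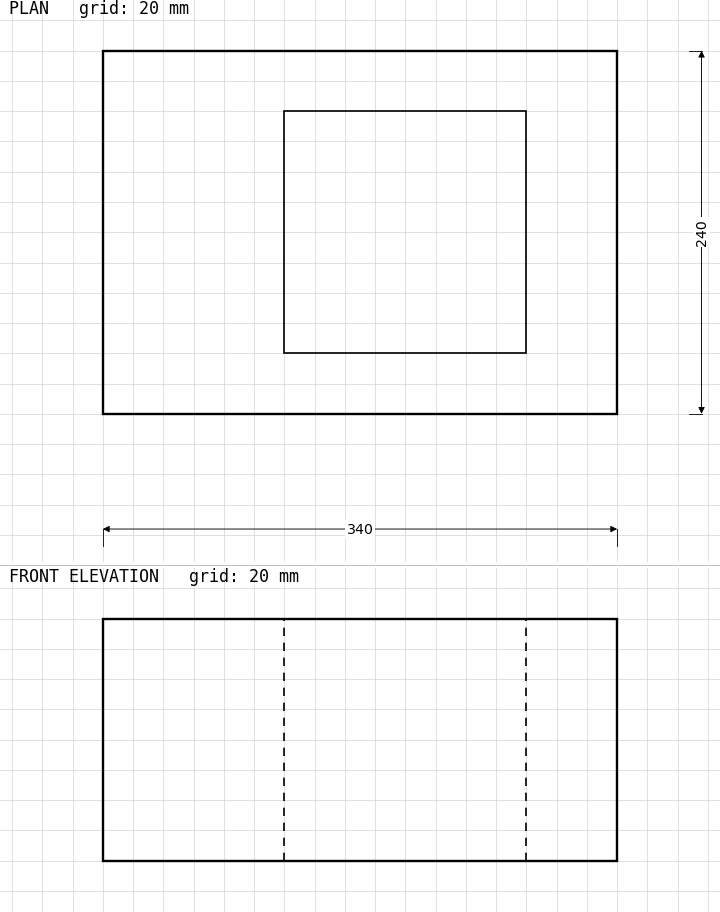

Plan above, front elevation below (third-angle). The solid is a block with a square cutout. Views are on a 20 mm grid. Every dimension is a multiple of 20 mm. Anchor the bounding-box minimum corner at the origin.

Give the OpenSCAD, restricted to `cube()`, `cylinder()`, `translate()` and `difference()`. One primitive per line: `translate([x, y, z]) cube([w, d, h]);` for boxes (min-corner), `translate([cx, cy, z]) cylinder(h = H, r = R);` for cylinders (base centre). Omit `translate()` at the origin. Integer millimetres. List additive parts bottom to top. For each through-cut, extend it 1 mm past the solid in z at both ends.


difference() {
  cube([340, 240, 160]);
  translate([120, 40, -1]) cube([160, 160, 162]);
}
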